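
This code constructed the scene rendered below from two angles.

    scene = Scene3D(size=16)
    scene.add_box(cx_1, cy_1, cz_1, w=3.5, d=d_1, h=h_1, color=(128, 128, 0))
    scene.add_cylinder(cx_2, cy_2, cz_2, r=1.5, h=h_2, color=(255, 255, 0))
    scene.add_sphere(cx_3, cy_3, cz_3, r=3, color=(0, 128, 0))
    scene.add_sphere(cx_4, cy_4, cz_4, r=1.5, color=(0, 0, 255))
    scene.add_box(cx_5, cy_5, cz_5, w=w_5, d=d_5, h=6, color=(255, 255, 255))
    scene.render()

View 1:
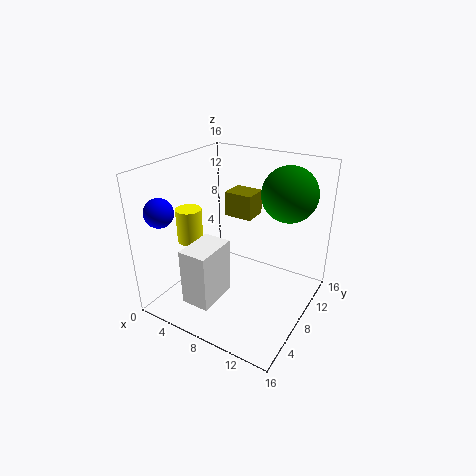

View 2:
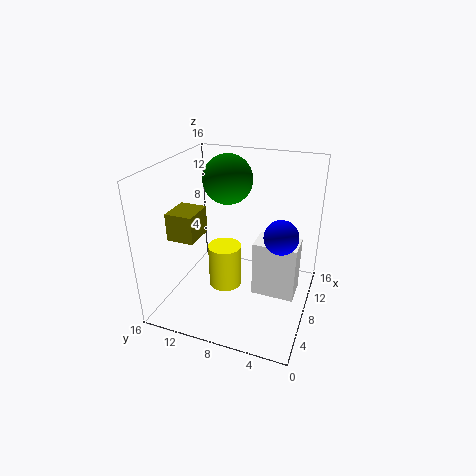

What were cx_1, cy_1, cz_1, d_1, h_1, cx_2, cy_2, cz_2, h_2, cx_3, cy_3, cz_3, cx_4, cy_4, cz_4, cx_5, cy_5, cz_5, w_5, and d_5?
cx_1 = 4; cy_1 = 11.5; cz_1 = 8.5; d_1 = 3; h_1 = 3; cx_2 = 2; cy_2 = 7; cz_2 = 6.5; h_2 = 4; cx_3 = 12.5; cy_3 = 11; cz_3 = 13; cx_4 = 2.5; cy_4 = 2; cz_4 = 12; cx_5 = 5.5; cy_5 = 1; cz_5 = 3; w_5 = 3; d_5 = 4.5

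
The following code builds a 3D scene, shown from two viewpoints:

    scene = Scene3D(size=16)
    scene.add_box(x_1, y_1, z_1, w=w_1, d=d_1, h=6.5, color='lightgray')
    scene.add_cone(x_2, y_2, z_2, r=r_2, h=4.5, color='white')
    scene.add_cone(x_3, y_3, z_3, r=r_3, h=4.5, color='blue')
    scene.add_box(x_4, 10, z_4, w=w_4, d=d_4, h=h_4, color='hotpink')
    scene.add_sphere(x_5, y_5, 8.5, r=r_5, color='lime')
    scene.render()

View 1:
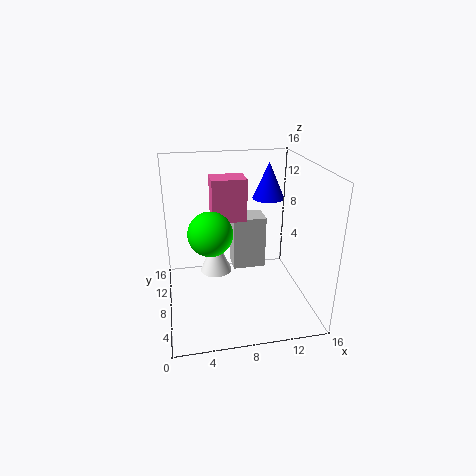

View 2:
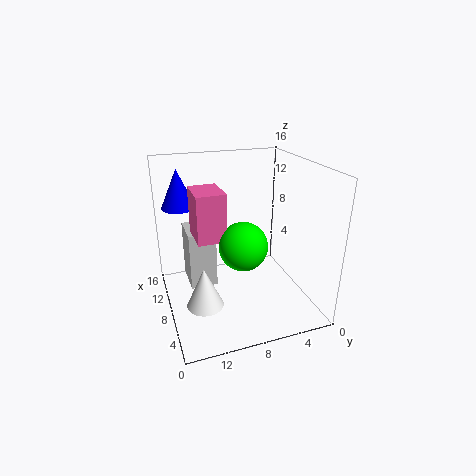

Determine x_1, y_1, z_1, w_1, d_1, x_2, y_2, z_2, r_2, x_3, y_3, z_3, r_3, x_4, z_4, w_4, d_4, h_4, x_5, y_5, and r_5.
x_1 = 8
y_1 = 10.5
z_1 = 2.5
w_1 = 4
d_1 = 3
x_2 = 6
y_2 = 12.5
z_2 = 1.5
r_2 = 2
x_3 = 13
y_3 = 13.5
z_3 = 10.5
r_3 = 2
x_4 = 5.5
z_4 = 9
w_4 = 4
d_4 = 3
h_4 = 5
x_5 = 5
y_5 = 8.5
r_5 = 2.5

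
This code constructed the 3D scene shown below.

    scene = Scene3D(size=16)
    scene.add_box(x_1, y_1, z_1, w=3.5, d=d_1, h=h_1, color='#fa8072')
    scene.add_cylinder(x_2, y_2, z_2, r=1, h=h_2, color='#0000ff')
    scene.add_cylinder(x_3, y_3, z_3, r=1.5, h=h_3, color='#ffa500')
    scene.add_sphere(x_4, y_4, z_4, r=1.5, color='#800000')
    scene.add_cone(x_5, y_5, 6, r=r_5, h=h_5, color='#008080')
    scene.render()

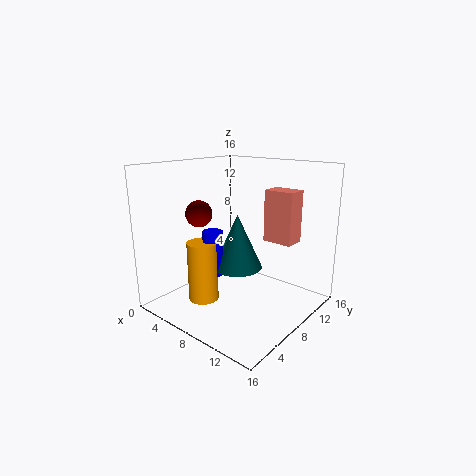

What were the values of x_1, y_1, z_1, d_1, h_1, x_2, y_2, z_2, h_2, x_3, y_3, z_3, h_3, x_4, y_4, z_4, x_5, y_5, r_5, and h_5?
x_1 = 9
y_1 = 11.5
z_1 = 7
d_1 = 2.5
h_1 = 6
x_2 = 8.5
y_2 = 3.5
z_2 = 5.5
h_2 = 4.5
x_3 = 8
y_3 = 2.5
z_3 = 3
h_3 = 6
x_4 = 4
y_4 = 6
z_4 = 10.5
x_5 = 10
y_5 = 5.5
r_5 = 2.5
h_5 = 5.5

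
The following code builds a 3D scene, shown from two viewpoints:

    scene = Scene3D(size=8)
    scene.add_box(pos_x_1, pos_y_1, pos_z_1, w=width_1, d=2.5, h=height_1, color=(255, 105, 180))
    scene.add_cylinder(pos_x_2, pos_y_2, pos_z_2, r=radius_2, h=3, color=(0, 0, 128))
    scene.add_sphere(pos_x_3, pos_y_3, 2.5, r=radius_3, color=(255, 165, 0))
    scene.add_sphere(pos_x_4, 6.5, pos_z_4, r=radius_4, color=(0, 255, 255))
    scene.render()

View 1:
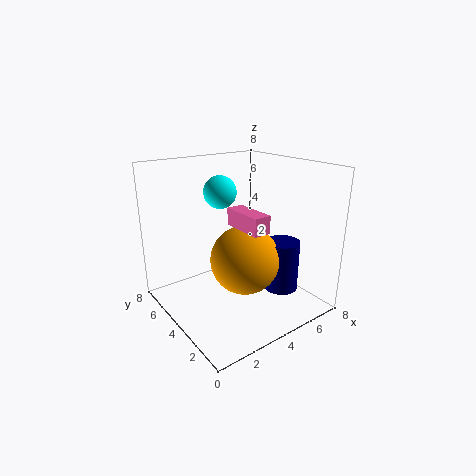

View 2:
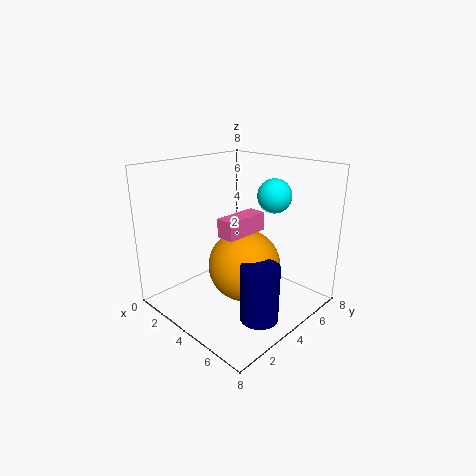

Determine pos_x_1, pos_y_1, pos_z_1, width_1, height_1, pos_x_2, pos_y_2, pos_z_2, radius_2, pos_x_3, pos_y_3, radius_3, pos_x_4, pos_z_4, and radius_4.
pos_x_1 = 4, pos_y_1 = 2.5, pos_z_1 = 4.5, width_1 = 1, height_1 = 1, pos_x_2 = 6.5, pos_y_2 = 3, pos_z_2 = 0.5, radius_2 = 1, pos_x_3 = 4.5, pos_y_3 = 4, radius_3 = 2, pos_x_4 = 4.5, pos_z_4 = 6, radius_4 = 1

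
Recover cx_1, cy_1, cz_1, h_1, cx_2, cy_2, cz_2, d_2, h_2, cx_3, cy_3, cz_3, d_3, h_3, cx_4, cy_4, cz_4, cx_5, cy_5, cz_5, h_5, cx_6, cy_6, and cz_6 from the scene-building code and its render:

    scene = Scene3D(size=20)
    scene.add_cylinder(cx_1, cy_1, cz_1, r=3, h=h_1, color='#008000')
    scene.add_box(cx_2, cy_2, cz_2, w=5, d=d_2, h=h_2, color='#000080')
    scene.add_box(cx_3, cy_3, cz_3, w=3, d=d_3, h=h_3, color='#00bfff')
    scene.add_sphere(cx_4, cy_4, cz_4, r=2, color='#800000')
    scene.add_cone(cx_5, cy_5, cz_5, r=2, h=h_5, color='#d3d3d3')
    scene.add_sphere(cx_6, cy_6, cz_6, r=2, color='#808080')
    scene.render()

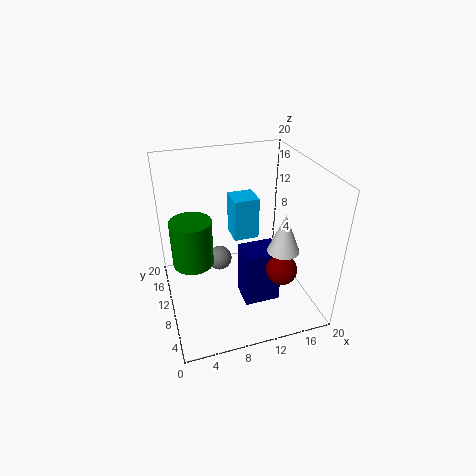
cx_1 = 4; cy_1 = 13; cz_1 = 5; h_1 = 7; cx_2 = 10; cy_2 = 6; cz_2 = 1; d_2 = 4; h_2 = 8; cx_3 = 8; cy_3 = 5; cz_3 = 13; d_3 = 3; h_3 = 5; cx_4 = 14; cy_4 = 4; cz_4 = 8; cx_5 = 14; cy_5 = 4; cz_5 = 11; h_5 = 5; cx_6 = 9; cy_6 = 17; cz_6 = 2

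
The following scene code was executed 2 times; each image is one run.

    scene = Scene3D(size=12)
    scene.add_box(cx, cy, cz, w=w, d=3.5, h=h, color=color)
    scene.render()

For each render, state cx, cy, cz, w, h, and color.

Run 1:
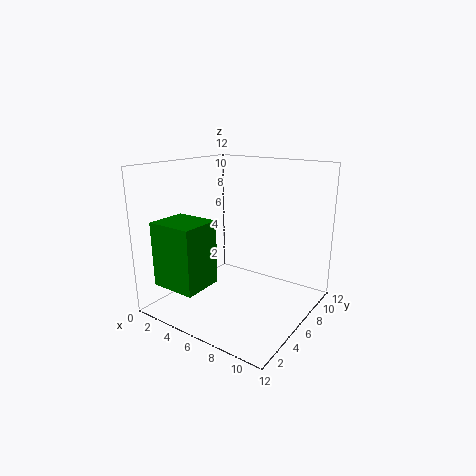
cx = 0.5, cy = 1.5, cz = 2, w = 4, h = 5.5, color = 'green'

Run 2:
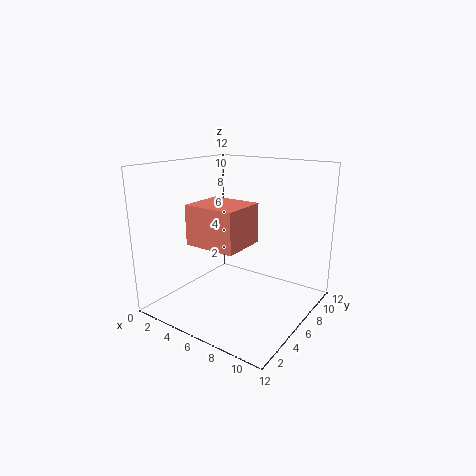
cx = 4.5, cy = 1.5, cz = 6.5, w = 4, h = 3, color = 'salmon'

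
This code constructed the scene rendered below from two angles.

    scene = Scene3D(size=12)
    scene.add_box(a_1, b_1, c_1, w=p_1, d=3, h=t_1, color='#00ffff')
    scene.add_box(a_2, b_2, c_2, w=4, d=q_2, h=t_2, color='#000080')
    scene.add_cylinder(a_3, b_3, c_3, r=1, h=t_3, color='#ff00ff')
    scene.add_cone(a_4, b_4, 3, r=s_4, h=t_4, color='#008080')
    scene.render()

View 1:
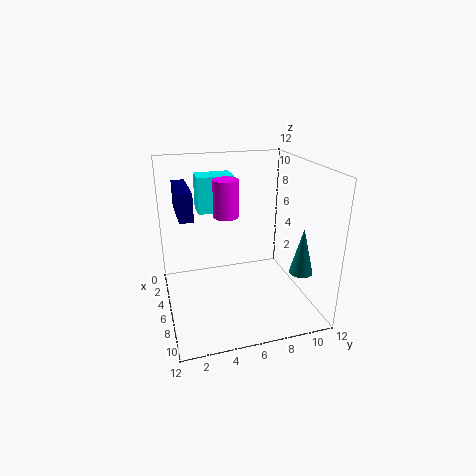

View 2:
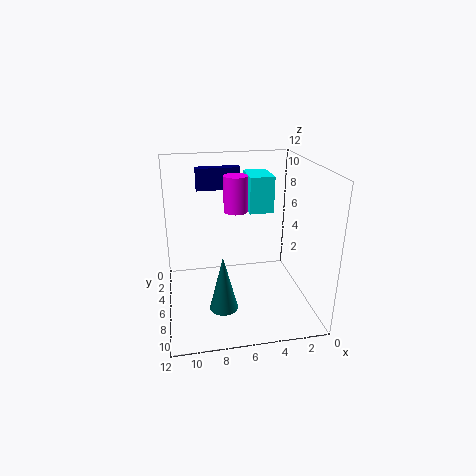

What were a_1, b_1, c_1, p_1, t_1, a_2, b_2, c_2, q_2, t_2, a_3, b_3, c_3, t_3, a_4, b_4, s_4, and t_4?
a_1 = 3
b_1 = 3
c_1 = 8
p_1 = 2
t_1 = 3
a_2 = 5
b_2 = 1
c_2 = 9
q_2 = 1
t_2 = 2
a_3 = 6
b_3 = 5
c_3 = 8
t_3 = 3
a_4 = 8
b_4 = 11
s_4 = 1
t_4 = 4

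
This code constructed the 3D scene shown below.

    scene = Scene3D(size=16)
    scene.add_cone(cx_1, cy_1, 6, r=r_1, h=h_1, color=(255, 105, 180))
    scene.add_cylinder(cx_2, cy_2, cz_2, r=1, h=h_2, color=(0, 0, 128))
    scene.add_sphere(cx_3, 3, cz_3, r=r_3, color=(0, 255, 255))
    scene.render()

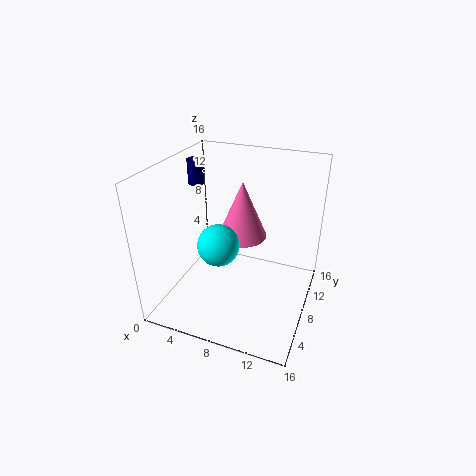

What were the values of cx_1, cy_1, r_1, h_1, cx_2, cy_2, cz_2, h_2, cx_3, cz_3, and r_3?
cx_1 = 7; cy_1 = 12; r_1 = 3; h_1 = 7; cx_2 = 1; cy_2 = 12; cz_2 = 12; h_2 = 3; cx_3 = 8; cz_3 = 10; r_3 = 2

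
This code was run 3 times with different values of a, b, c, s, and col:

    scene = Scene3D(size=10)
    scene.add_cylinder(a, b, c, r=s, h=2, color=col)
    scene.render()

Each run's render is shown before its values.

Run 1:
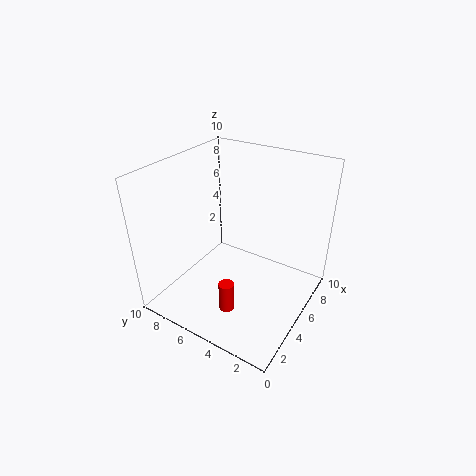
a = 2
b = 4
c = 1.5
s = 0.5
col = 'red'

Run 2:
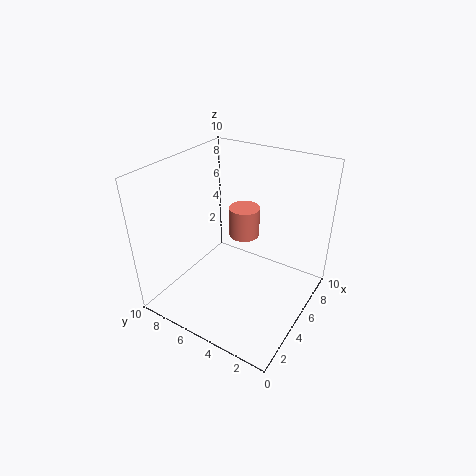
a = 5
b = 4.5
c = 5.5
s = 1
col = 'salmon'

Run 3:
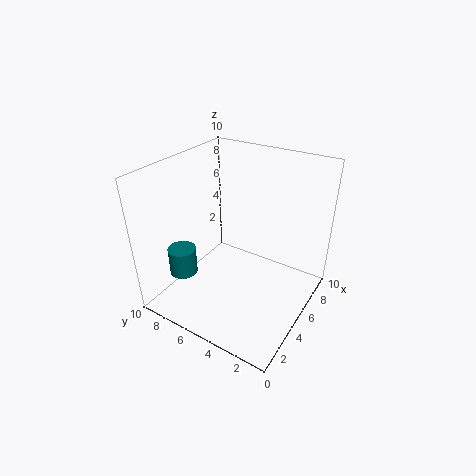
a = 3
b = 8.5
c = 2
s = 1
col = 'teal'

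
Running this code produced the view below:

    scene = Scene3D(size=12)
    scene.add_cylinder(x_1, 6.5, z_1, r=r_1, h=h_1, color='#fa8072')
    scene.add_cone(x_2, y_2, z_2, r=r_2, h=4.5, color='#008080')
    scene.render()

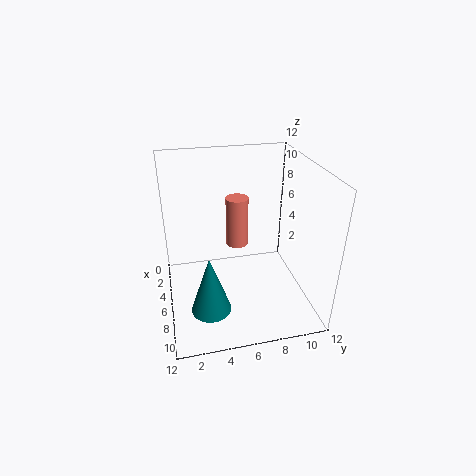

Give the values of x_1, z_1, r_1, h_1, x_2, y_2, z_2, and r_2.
x_1 = 3.5; z_1 = 4; r_1 = 1; h_1 = 4.5; x_2 = 10; y_2 = 3; z_2 = 2.5; r_2 = 1.5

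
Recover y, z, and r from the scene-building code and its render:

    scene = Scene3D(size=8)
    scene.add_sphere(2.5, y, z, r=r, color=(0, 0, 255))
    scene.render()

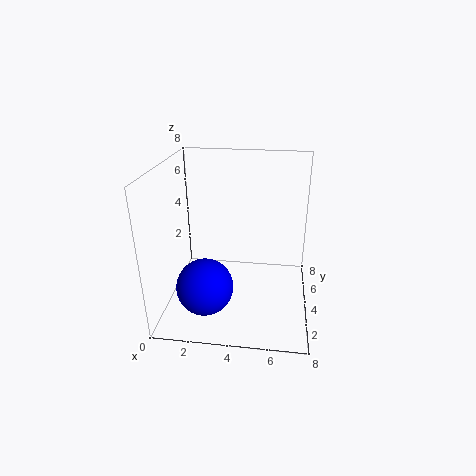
y = 2, z = 2, r = 1.5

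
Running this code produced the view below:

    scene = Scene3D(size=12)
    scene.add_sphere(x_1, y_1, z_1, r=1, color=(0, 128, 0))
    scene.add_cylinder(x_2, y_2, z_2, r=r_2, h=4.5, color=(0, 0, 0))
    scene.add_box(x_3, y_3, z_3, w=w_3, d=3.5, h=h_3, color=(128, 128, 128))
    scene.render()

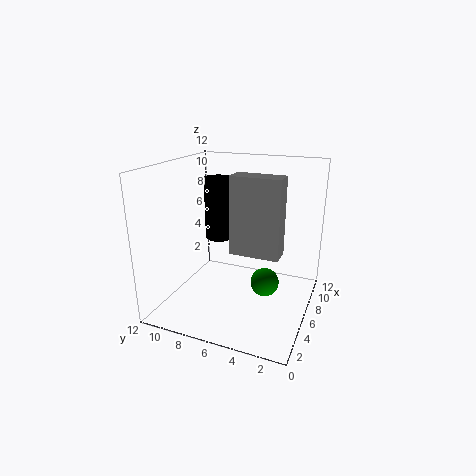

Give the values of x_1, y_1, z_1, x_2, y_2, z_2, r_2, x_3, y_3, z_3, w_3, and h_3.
x_1 = 2.5; y_1 = 2.5; z_1 = 4.5; x_2 = 3.5; y_2 = 6.5; z_2 = 7; r_2 = 1; x_3 = 2; y_3 = 1.5; z_3 = 6.5; w_3 = 1.5; h_3 = 5.5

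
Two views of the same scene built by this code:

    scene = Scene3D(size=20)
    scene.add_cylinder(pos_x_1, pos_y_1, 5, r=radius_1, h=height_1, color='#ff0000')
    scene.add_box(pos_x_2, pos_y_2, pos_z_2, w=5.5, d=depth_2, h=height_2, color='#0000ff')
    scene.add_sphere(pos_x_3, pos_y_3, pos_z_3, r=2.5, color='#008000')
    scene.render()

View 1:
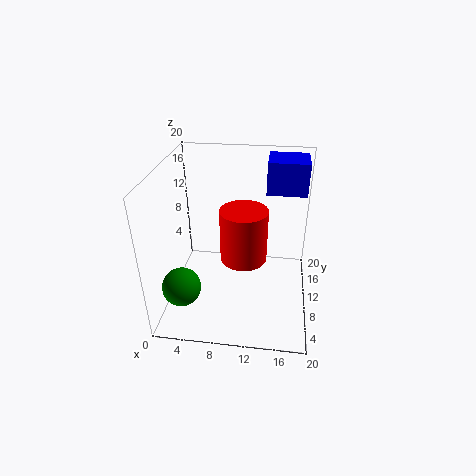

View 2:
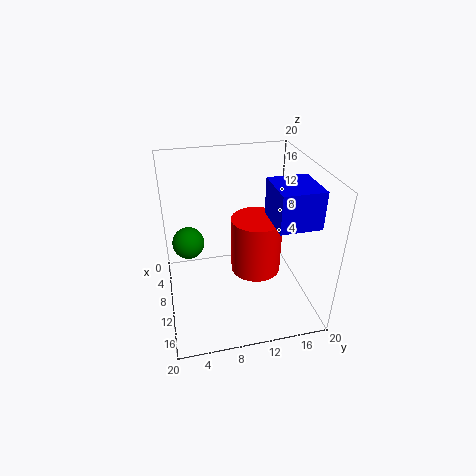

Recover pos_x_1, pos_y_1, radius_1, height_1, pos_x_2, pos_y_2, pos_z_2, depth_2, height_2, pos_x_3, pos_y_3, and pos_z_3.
pos_x_1 = 10.5, pos_y_1 = 12.5, radius_1 = 3.5, height_1 = 8, pos_x_2 = 13.5, pos_y_2 = 12.5, pos_z_2 = 15.5, depth_2 = 5, height_2 = 4.5, pos_x_3 = 3.5, pos_y_3 = 3.5, pos_z_3 = 6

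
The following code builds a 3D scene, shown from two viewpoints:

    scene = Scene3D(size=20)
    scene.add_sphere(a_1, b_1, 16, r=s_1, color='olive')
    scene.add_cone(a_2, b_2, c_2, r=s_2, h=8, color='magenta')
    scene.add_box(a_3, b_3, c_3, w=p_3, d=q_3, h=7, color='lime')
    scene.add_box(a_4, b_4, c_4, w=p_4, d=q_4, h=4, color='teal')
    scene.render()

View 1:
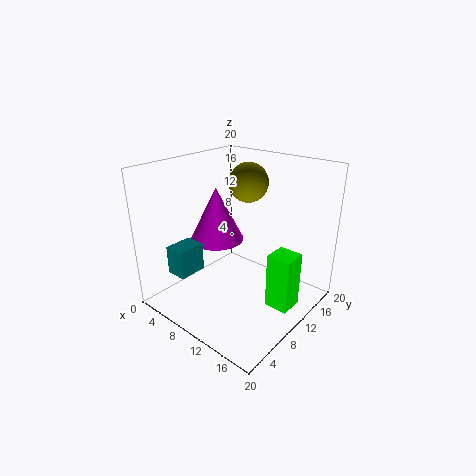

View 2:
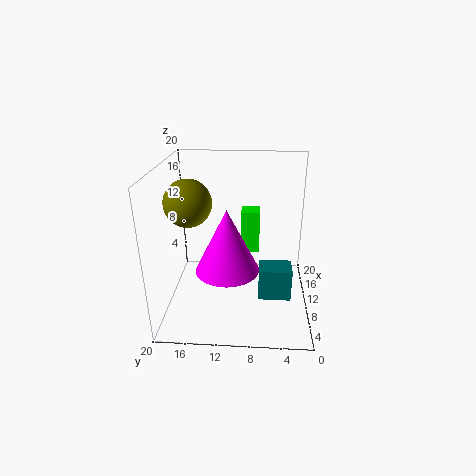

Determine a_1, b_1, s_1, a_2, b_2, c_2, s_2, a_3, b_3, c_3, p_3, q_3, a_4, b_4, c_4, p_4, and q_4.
a_1 = 7, b_1 = 16, s_1 = 3, a_2 = 5, b_2 = 11, c_2 = 8, s_2 = 4, a_3 = 17, b_3 = 7, c_3 = 4, p_3 = 3, q_3 = 3, a_4 = 3, b_4 = 3, c_4 = 5, p_4 = 3, q_4 = 4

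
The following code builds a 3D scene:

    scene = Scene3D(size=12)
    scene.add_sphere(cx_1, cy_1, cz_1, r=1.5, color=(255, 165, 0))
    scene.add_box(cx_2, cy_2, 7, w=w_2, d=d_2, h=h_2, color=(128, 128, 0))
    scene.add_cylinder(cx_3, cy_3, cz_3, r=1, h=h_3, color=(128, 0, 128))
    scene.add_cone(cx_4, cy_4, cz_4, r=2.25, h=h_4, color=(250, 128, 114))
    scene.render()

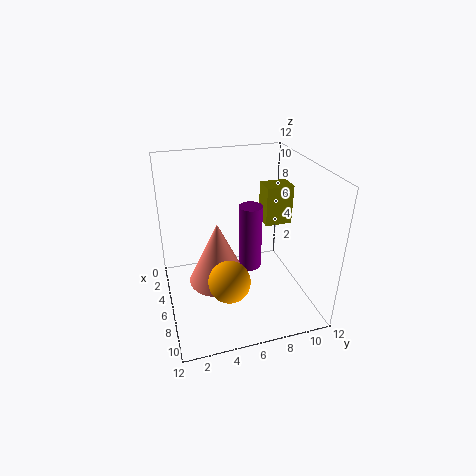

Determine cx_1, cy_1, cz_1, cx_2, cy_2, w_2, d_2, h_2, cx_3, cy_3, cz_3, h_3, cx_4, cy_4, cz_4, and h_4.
cx_1 = 10.5, cy_1 = 4, cz_1 = 5.25, cx_2 = 4.75, cy_2 = 8.25, w_2 = 1.75, d_2 = 2.25, h_2 = 3.25, cx_3 = 5.5, cy_3 = 7.25, cz_3 = 2.75, h_3 = 5.75, cx_4 = 8.25, cy_4 = 3.75, cz_4 = 4, h_4 = 4.75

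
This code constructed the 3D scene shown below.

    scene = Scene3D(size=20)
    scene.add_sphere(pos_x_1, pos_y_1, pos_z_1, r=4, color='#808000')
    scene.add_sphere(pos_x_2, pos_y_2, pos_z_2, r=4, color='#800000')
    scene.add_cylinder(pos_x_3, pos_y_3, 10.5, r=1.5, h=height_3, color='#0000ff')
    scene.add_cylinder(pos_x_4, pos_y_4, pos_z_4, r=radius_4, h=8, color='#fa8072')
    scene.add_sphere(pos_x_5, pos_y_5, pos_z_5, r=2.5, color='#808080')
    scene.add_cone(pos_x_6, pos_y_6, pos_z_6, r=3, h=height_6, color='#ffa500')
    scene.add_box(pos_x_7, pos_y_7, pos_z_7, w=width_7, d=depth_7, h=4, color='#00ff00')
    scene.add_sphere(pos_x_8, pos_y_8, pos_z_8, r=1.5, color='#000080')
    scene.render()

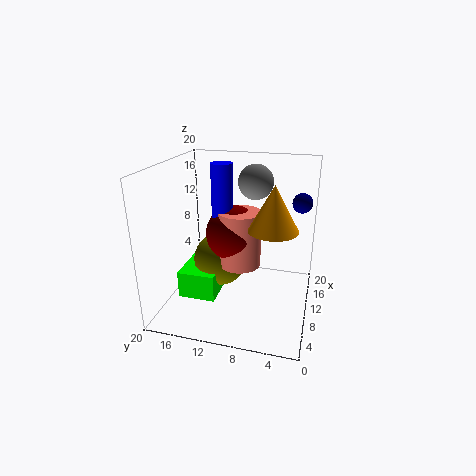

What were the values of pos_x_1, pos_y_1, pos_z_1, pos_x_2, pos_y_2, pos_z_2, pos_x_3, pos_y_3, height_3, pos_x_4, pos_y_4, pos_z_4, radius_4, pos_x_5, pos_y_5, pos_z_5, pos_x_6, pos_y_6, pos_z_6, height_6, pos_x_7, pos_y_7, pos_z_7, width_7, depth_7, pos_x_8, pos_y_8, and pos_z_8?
pos_x_1 = 12.5
pos_y_1 = 13.5
pos_z_1 = 5
pos_x_2 = 11.5
pos_y_2 = 11
pos_z_2 = 10
pos_x_3 = 11
pos_y_3 = 12.5
height_3 = 9.5
pos_x_4 = 11
pos_y_4 = 10
pos_z_4 = 5.5
radius_4 = 3
pos_x_5 = 14
pos_y_5 = 8.5
pos_z_5 = 17
pos_x_6 = 5.5
pos_y_6 = 4.5
pos_z_6 = 13.5
height_6 = 5.5
pos_x_7 = 7.5
pos_y_7 = 13
pos_z_7 = 0.5
width_7 = 6.5
depth_7 = 5.5
pos_x_8 = 17
pos_y_8 = 2
pos_z_8 = 13.5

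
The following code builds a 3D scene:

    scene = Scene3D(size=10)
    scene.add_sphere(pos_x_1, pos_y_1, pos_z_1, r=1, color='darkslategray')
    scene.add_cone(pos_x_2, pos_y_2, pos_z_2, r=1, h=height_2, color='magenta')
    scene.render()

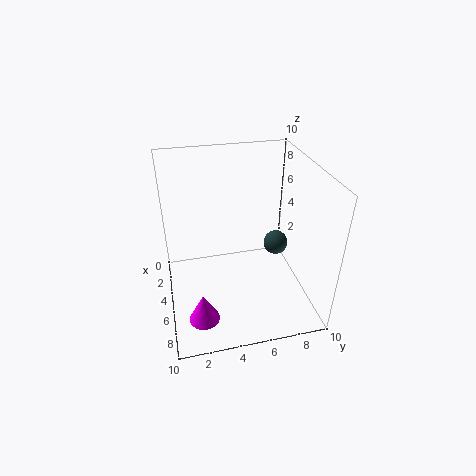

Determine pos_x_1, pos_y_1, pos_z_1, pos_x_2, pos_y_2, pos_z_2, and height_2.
pos_x_1 = 2
pos_y_1 = 9
pos_z_1 = 2
pos_x_2 = 8
pos_y_2 = 2
pos_z_2 = 1
height_2 = 2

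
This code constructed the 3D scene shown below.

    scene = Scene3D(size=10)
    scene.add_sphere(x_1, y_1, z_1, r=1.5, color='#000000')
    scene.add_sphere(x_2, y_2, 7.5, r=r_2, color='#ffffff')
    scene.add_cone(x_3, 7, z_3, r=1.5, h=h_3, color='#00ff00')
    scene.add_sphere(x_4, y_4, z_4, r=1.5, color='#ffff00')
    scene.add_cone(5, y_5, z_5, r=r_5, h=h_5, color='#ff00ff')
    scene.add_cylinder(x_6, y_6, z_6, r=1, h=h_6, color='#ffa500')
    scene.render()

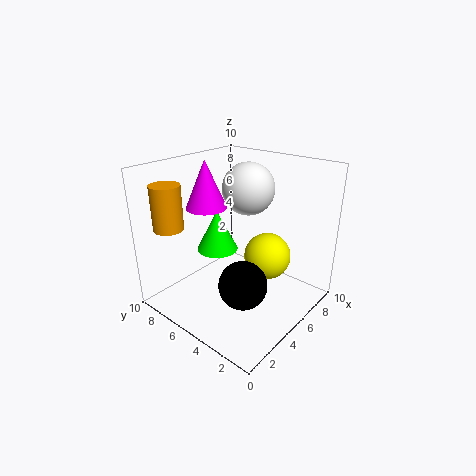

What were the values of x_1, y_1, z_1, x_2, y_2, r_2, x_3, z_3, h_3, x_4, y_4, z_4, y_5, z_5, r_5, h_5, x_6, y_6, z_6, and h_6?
x_1 = 2.5, y_1 = 2.5, z_1 = 3.5, x_2 = 8, y_2 = 6.5, r_2 = 2, x_3 = 5, z_3 = 3.5, h_3 = 3, x_4 = 5, y_4 = 2.5, z_4 = 4.5, y_5 = 8, z_5 = 6.5, r_5 = 1.5, h_5 = 3.5, x_6 = 1.5, y_6 = 8, z_6 = 6, h_6 = 3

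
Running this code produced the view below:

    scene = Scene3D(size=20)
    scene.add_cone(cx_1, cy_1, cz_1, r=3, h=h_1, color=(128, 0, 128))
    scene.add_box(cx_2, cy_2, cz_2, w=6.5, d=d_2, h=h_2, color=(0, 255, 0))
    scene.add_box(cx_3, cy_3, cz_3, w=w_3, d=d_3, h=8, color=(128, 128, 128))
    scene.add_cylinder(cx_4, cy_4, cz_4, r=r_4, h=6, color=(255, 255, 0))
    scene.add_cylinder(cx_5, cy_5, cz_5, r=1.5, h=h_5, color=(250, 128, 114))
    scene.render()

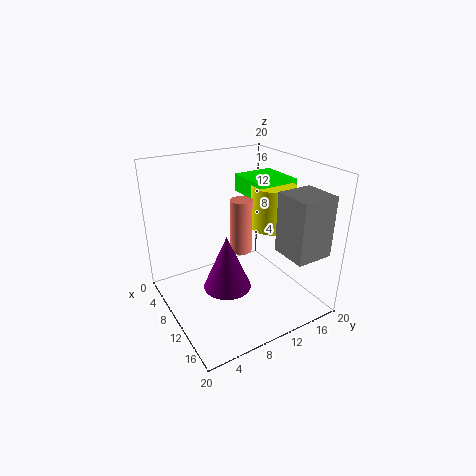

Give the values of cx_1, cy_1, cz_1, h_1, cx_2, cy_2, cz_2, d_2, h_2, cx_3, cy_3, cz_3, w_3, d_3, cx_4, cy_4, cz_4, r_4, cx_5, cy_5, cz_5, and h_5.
cx_1 = 14
cy_1 = 6
cz_1 = 6
h_1 = 7
cx_2 = 5
cy_2 = 12.5
cz_2 = 15
d_2 = 6
h_2 = 2.5
cx_3 = 14.5
cy_3 = 13
cz_3 = 9.5
w_3 = 5
d_3 = 5
cx_4 = 11
cy_4 = 15
cz_4 = 11
r_4 = 3
cx_5 = 10
cy_5 = 10.5
cz_5 = 8
h_5 = 7.5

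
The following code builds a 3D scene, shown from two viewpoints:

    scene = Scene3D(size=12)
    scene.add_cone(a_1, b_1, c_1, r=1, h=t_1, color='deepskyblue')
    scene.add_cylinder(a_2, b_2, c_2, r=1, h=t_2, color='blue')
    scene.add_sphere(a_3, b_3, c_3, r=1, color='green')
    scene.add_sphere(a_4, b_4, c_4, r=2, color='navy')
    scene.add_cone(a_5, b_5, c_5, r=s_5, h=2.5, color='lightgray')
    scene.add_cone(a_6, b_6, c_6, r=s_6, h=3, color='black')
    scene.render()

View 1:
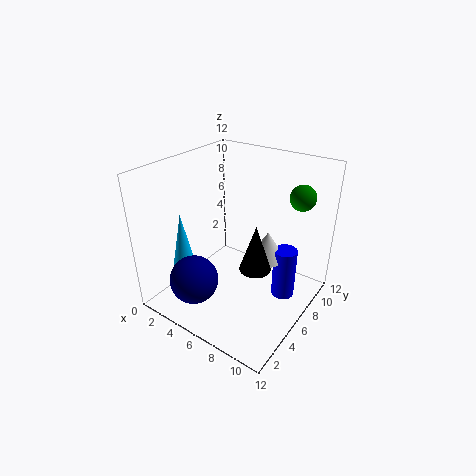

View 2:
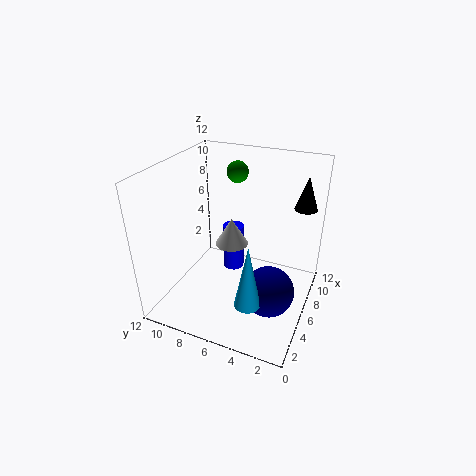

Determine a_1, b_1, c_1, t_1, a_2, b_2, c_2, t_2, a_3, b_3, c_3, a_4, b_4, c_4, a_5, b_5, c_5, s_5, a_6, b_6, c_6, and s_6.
a_1 = 2, b_1 = 3.5, c_1 = 3, t_1 = 5, a_2 = 9.5, b_2 = 8, c_2 = 0.5, t_2 = 4.5, a_3 = 10.5, b_3 = 8, c_3 = 10, a_4 = 4, b_4 = 2.5, c_4 = 3, a_5 = 8, b_5 = 7.5, c_5 = 4, s_5 = 1.5, a_6 = 10.5, b_6 = 1.5, c_6 = 7.5, s_6 = 1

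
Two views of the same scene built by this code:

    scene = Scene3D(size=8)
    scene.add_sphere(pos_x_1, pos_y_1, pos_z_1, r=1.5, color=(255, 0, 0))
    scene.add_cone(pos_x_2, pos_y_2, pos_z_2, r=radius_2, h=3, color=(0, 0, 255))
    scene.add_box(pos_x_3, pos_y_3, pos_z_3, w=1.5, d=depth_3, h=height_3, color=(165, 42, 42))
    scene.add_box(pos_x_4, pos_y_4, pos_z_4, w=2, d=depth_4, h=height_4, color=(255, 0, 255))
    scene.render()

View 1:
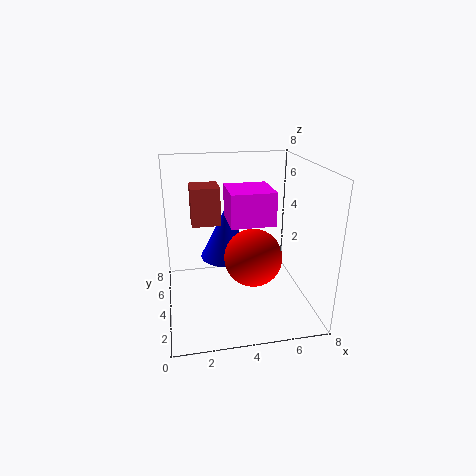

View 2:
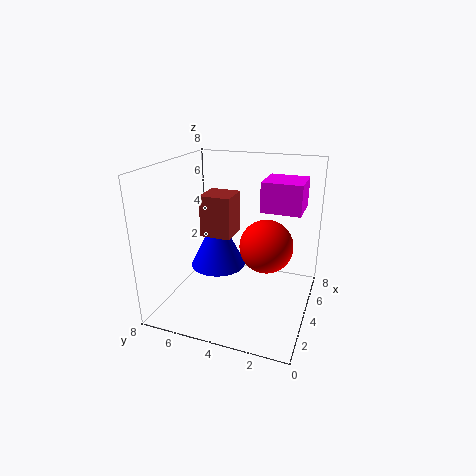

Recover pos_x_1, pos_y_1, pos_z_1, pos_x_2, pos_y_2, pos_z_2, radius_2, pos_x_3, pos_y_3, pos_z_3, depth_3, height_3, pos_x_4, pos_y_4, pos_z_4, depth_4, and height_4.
pos_x_1 = 4.5; pos_y_1 = 2.5; pos_z_1 = 3.5; pos_x_2 = 3.5; pos_y_2 = 5; pos_z_2 = 2.5; radius_2 = 1.5; pos_x_3 = 1.5; pos_y_3 = 3.5; pos_z_3 = 5; depth_3 = 1.5; height_3 = 2; pos_x_4 = 3; pos_y_4 = 0.5; pos_z_4 = 6; depth_4 = 2; height_4 = 1.5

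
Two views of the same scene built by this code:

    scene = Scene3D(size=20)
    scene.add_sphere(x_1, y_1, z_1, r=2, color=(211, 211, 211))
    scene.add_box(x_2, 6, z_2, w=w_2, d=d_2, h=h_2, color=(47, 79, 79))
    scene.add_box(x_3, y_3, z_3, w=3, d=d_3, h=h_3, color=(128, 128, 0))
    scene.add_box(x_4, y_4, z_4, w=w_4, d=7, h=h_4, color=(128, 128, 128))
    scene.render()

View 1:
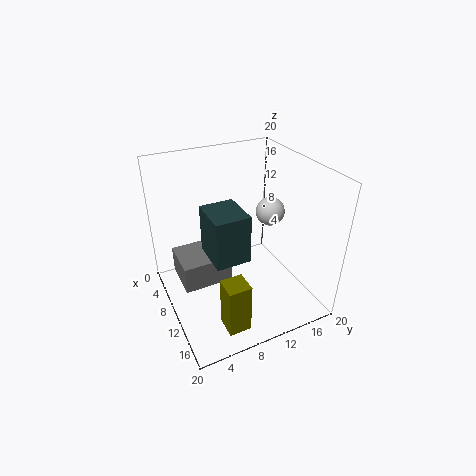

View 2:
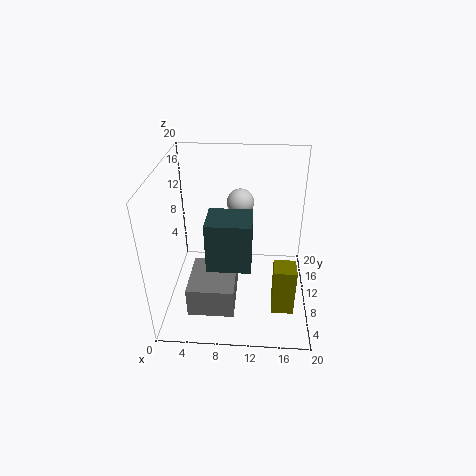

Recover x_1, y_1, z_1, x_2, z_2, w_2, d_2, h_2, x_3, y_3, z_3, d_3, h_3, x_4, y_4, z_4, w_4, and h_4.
x_1 = 10; y_1 = 15; z_1 = 13; x_2 = 6; z_2 = 7; w_2 = 6; d_2 = 5; h_2 = 7; x_3 = 15; y_3 = 5; z_3 = 1; d_3 = 3; h_3 = 7; x_4 = 4; y_4 = 2; z_4 = 3; w_4 = 6; h_4 = 4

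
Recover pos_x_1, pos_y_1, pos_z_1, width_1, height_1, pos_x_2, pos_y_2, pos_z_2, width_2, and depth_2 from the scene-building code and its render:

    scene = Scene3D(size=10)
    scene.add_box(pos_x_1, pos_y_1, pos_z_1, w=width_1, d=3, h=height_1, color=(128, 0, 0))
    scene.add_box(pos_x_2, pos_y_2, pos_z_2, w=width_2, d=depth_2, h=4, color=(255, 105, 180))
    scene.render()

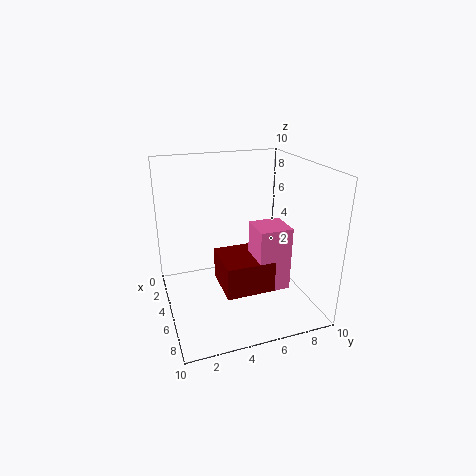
pos_x_1 = 6
pos_y_1 = 3
pos_z_1 = 3
width_1 = 3
height_1 = 2
pos_x_2 = 7
pos_y_2 = 5
pos_z_2 = 3
width_2 = 2
depth_2 = 2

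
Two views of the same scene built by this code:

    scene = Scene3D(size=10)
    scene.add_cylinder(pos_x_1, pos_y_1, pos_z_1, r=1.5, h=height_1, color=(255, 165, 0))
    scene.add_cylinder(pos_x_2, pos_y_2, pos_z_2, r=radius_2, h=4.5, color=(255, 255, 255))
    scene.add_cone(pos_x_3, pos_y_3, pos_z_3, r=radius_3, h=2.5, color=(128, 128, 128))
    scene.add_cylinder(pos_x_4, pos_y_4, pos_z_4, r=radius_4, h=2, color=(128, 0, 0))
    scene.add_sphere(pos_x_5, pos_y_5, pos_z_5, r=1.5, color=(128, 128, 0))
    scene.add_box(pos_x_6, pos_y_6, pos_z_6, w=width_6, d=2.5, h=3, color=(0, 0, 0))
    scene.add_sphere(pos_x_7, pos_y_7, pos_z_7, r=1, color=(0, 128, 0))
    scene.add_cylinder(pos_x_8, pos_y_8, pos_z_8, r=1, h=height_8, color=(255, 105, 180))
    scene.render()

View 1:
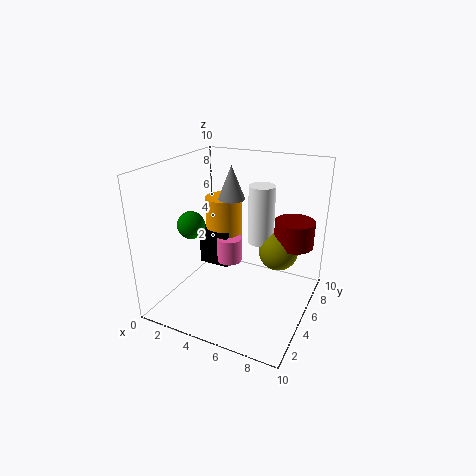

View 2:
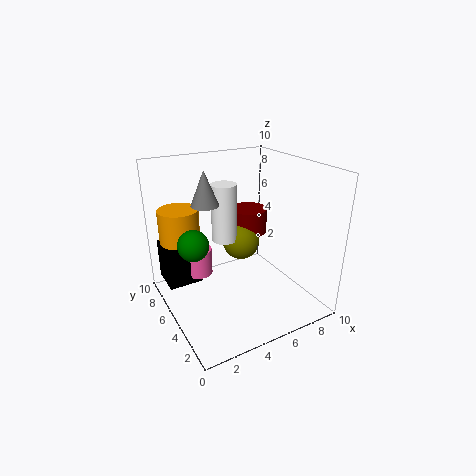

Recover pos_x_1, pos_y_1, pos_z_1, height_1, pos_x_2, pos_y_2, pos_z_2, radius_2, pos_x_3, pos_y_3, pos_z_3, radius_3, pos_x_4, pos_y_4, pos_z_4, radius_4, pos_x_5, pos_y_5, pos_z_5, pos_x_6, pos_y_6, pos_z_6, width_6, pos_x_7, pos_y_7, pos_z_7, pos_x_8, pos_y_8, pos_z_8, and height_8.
pos_x_1 = 2, pos_y_1 = 8.5, pos_z_1 = 2, height_1 = 4.5, pos_x_2 = 5.5, pos_y_2 = 8, pos_z_2 = 3.5, radius_2 = 1, pos_x_3 = 3.5, pos_y_3 = 7, pos_z_3 = 7, radius_3 = 1, pos_x_4 = 8, pos_y_4 = 8.5, pos_z_4 = 3.5, radius_4 = 1.5, pos_x_5 = 7, pos_y_5 = 8, pos_z_5 = 3, pos_x_6 = 0.5, pos_y_6 = 7, pos_z_6 = 1, width_6 = 2.5, pos_x_7 = 1.5, pos_y_7 = 4.5, pos_z_7 = 5.5, pos_x_8 = 3, pos_y_8 = 7.5, pos_z_8 = 1.5, height_8 = 2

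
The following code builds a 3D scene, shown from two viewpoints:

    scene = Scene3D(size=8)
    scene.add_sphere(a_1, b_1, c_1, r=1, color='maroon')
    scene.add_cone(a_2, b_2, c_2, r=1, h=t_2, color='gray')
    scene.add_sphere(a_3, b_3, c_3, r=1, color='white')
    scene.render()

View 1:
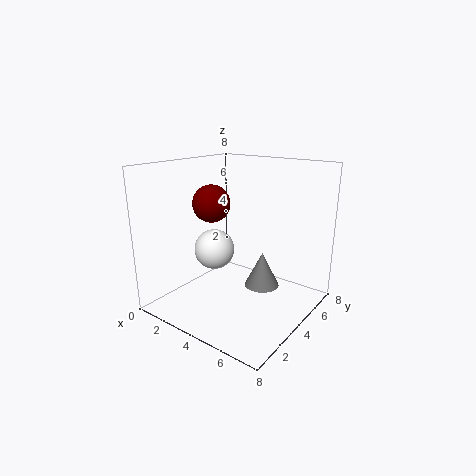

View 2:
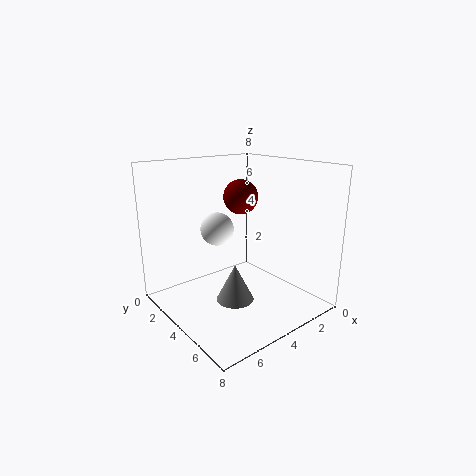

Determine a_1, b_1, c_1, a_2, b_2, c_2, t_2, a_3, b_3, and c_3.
a_1 = 3; b_1 = 3; c_1 = 6; a_2 = 5; b_2 = 5; c_2 = 1; t_2 = 2; a_3 = 4; b_3 = 2; c_3 = 4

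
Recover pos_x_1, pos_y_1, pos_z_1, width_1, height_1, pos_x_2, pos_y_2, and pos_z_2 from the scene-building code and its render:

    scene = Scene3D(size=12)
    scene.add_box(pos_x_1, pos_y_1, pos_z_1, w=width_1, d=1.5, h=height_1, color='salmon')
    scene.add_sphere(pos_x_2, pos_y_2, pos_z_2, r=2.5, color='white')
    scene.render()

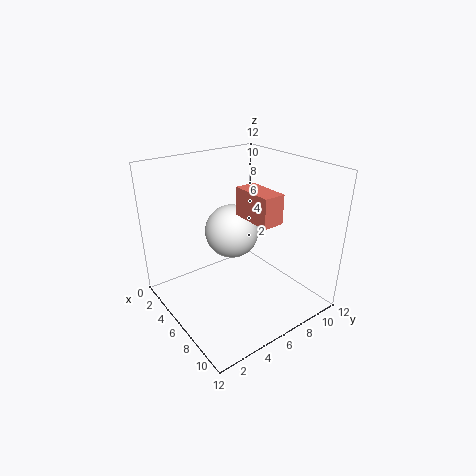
pos_x_1 = 8.5, pos_y_1 = 4, pos_z_1 = 9.5, width_1 = 3, height_1 = 2, pos_x_2 = 3, pos_y_2 = 7.5, pos_z_2 = 5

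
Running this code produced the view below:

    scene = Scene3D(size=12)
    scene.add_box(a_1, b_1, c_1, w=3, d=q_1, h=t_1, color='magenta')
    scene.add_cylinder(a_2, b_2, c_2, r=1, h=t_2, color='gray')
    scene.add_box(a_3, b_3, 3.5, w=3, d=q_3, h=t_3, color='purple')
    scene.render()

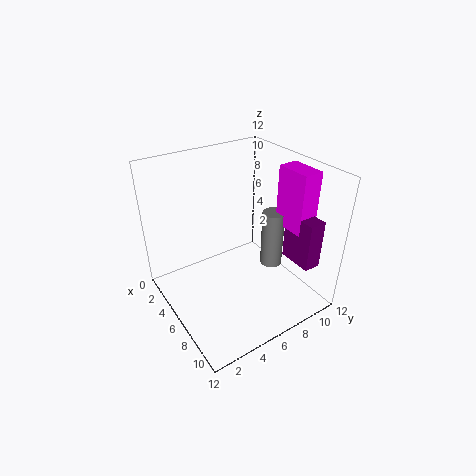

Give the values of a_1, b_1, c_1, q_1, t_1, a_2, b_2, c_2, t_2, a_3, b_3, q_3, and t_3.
a_1 = 6, b_1 = 10, c_1 = 6.25, q_1 = 1.75, t_1 = 5.25, a_2 = 6, b_2 = 9.75, c_2 = 2, t_2 = 5.25, a_3 = 7.25, b_3 = 10, q_3 = 1.5, t_3 = 4.25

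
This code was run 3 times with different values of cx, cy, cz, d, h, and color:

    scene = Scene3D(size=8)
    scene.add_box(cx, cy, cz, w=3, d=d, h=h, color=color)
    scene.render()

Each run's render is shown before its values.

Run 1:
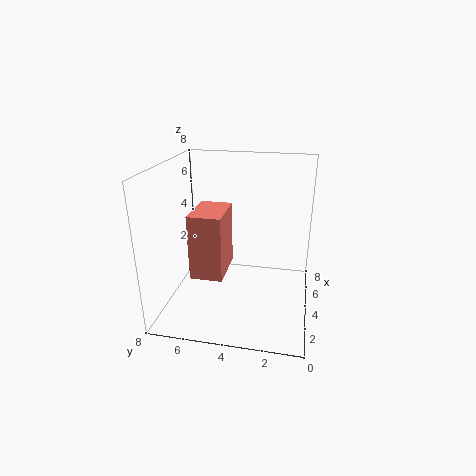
cx = 4
cy = 5
cz = 1
d = 2
h = 4
color = 'salmon'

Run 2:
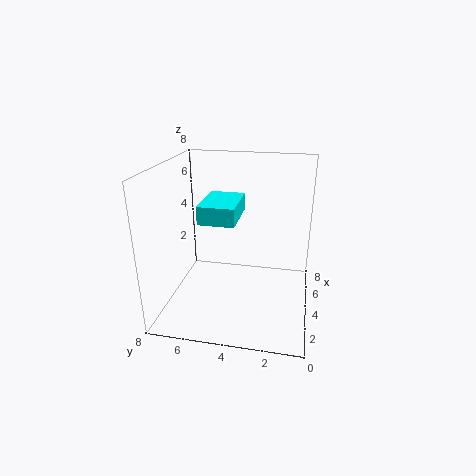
cx = 3
cy = 4
cz = 5
d = 2
h = 1
color = 'cyan'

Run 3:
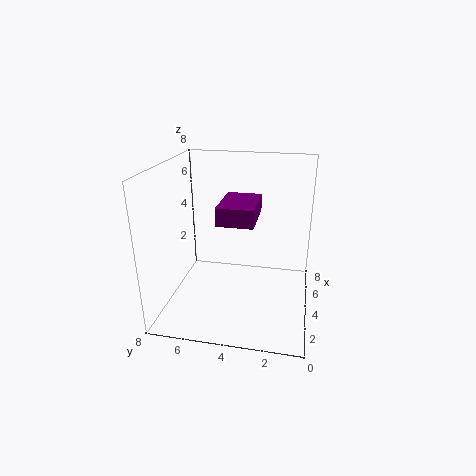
cx = 3
cy = 3
cz = 5
d = 2
h = 1
color = 'purple'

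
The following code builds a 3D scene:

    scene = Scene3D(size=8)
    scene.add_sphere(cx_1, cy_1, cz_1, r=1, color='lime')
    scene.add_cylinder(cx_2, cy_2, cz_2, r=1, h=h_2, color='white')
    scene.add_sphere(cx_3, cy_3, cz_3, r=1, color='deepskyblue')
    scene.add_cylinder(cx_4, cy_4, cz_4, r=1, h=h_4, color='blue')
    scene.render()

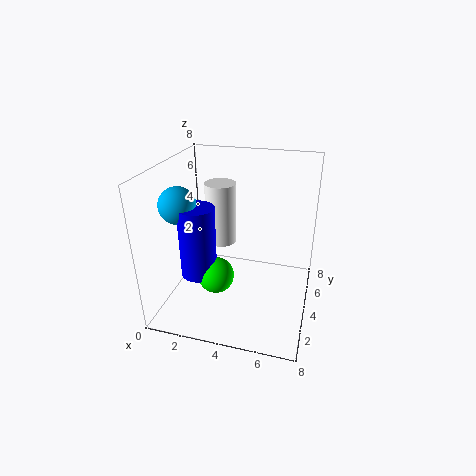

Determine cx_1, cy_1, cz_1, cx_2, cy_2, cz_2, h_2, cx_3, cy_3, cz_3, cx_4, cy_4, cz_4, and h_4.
cx_1 = 3; cy_1 = 3; cz_1 = 2; cx_2 = 2; cy_2 = 7; cz_2 = 2; h_2 = 4; cx_3 = 1; cy_3 = 3; cz_3 = 6; cx_4 = 2; cy_4 = 3; cz_4 = 2; h_4 = 4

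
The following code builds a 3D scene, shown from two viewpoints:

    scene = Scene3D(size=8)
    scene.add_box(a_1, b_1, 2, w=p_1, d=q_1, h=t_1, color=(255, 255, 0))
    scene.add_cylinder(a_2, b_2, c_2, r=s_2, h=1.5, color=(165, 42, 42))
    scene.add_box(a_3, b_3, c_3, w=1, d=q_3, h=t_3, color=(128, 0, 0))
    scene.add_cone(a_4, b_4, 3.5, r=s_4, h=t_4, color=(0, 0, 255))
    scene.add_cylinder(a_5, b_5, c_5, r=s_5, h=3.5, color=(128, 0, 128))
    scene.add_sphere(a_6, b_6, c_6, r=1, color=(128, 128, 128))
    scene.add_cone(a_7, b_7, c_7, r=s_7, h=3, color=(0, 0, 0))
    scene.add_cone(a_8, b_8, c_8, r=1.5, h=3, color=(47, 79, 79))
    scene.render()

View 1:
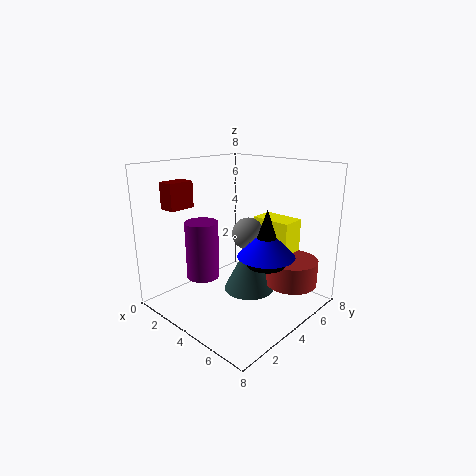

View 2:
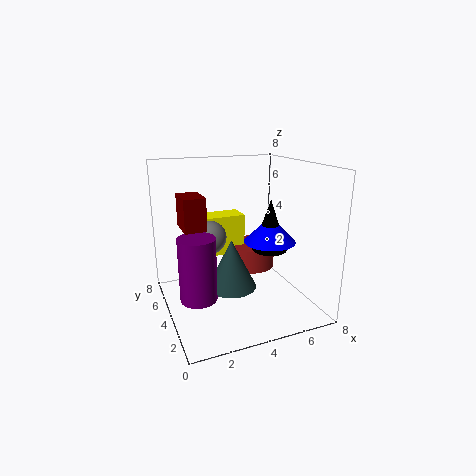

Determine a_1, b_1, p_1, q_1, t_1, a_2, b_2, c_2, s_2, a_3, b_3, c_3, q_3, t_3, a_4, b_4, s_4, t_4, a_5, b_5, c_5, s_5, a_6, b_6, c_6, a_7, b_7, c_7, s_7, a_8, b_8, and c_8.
a_1 = 3
b_1 = 6.5
p_1 = 2.5
q_1 = 1.5
t_1 = 2.5
a_2 = 6
b_2 = 6.5
c_2 = 1
s_2 = 1.5
a_3 = 0.5
b_3 = 1.5
c_3 = 5.5
q_3 = 1.5
t_3 = 1.5
a_4 = 6
b_4 = 4
s_4 = 1.5
t_4 = 1.5
a_5 = 1.5
b_5 = 3.5
c_5 = 1
s_5 = 1
a_6 = 3
b_6 = 6
c_6 = 3.5
a_7 = 6
b_7 = 4
c_7 = 3
s_7 = 1
a_8 = 4
b_8 = 5
c_8 = 0.5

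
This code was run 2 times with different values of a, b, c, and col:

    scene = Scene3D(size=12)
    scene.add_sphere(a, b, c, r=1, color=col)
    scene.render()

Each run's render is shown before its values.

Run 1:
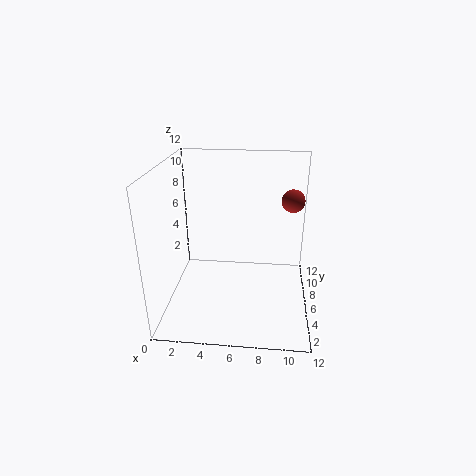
a = 10.5, b = 8.5, c = 8.5, col = 'brown'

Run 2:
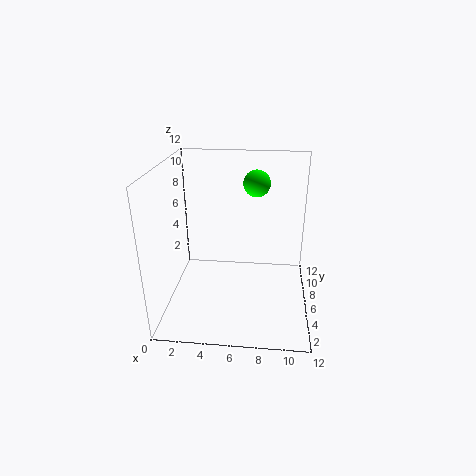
a = 7.5, b = 5, c = 11, col = 'lime'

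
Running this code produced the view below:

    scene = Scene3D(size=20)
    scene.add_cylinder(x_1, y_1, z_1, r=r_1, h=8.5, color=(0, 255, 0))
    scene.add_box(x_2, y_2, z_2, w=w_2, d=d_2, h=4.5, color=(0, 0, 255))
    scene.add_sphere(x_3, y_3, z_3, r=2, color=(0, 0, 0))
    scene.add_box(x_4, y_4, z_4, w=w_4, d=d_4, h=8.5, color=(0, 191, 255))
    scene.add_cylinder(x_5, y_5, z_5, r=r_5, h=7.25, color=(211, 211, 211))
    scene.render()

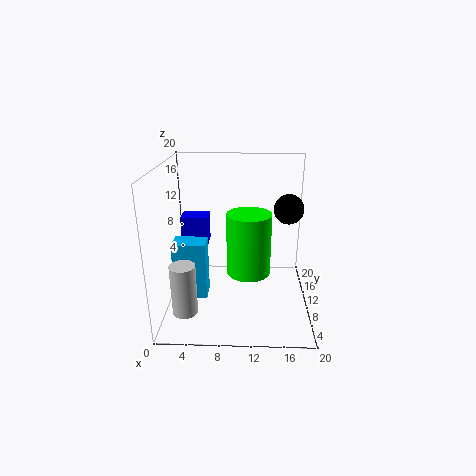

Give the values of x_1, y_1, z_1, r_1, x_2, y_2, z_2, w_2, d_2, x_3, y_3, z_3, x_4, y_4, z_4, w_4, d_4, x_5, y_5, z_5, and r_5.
x_1 = 11.5, y_1 = 8.75, z_1 = 5.5, r_1 = 3, x_2 = 0.75, y_2 = 15.75, z_2 = 6.25, w_2 = 4.25, d_2 = 3.25, x_3 = 16.75, y_3 = 10, z_3 = 14.25, x_4 = 0.75, y_4 = 8.75, z_4 = 0.75, w_4 = 4.75, d_4 = 3.25, x_5 = 2.75, y_5 = 6.25, z_5 = 0.25, r_5 = 1.75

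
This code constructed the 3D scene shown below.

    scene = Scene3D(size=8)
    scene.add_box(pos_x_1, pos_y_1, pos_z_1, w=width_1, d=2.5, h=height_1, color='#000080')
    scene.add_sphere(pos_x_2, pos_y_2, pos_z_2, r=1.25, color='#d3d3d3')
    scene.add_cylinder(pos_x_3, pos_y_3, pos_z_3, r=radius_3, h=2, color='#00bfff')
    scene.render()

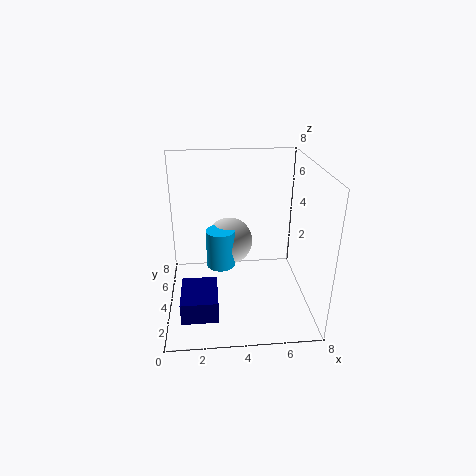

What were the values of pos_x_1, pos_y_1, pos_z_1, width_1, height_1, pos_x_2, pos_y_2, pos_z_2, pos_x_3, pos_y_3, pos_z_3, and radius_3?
pos_x_1 = 0.75, pos_y_1 = 1.5, pos_z_1 = 0.25, width_1 = 2, height_1 = 1.25, pos_x_2 = 3.5, pos_y_2 = 3.75, pos_z_2 = 4, pos_x_3 = 3, pos_y_3 = 3, pos_z_3 = 3, radius_3 = 0.75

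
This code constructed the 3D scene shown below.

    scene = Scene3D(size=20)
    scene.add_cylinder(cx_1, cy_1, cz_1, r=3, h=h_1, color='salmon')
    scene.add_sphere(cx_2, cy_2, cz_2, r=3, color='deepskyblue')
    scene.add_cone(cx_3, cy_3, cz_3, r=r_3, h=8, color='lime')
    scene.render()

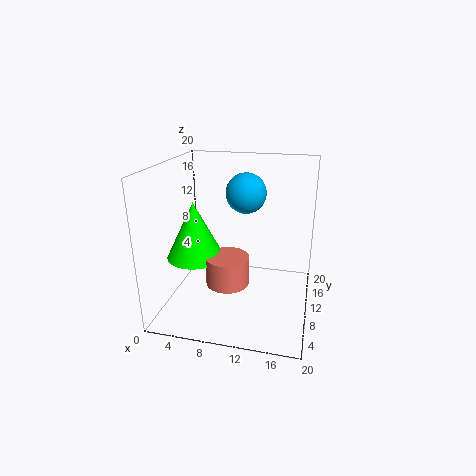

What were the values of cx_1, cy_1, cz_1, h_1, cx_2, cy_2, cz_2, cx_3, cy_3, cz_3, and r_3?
cx_1 = 9, cy_1 = 8, cz_1 = 4, h_1 = 4, cx_2 = 10, cy_2 = 15, cz_2 = 15, cx_3 = 4, cy_3 = 9, cz_3 = 7, r_3 = 4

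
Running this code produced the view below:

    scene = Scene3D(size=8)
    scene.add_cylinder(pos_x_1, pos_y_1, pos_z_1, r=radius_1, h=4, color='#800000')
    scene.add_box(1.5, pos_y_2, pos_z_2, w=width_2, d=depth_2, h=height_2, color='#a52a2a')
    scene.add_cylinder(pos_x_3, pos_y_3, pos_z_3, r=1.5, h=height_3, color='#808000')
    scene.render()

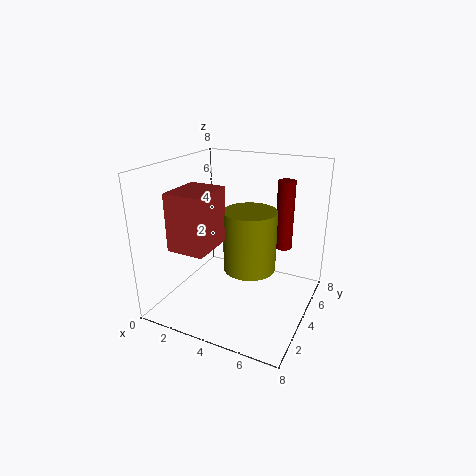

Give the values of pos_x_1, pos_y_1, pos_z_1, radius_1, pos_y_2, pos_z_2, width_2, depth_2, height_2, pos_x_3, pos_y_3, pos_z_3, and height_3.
pos_x_1 = 6; pos_y_1 = 6; pos_z_1 = 3; radius_1 = 0.5; pos_y_2 = 1; pos_z_2 = 4; width_2 = 2; depth_2 = 2.5; height_2 = 3; pos_x_3 = 4.5; pos_y_3 = 4.5; pos_z_3 = 2; height_3 = 3.5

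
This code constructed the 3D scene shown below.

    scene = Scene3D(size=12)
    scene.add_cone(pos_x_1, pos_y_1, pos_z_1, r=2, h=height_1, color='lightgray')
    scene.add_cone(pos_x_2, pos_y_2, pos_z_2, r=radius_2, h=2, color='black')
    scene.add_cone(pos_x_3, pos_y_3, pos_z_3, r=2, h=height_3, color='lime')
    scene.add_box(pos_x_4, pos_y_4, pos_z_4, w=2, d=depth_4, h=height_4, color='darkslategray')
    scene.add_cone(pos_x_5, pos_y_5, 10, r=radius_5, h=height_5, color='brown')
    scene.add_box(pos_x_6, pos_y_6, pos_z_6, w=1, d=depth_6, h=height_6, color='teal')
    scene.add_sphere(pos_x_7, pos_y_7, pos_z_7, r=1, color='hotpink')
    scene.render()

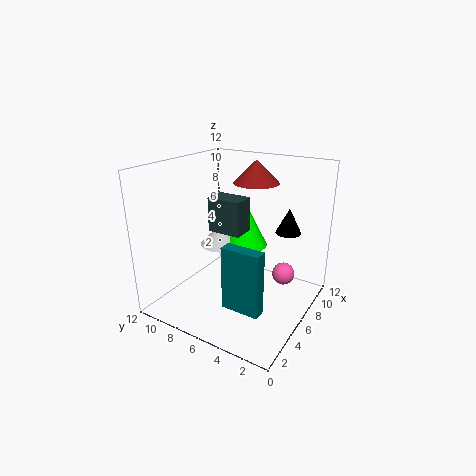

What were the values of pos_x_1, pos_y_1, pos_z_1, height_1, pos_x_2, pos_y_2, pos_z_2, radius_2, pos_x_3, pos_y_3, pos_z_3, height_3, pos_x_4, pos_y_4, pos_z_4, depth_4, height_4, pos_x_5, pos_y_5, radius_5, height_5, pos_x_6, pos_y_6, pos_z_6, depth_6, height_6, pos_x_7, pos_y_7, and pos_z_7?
pos_x_1 = 8, pos_y_1 = 9, pos_z_1 = 4, height_1 = 2, pos_x_2 = 7, pos_y_2 = 2, pos_z_2 = 7, radius_2 = 1, pos_x_3 = 9, pos_y_3 = 7, pos_z_3 = 4, height_3 = 4, pos_x_4 = 6, pos_y_4 = 6, pos_z_4 = 6, depth_4 = 3, height_4 = 3, pos_x_5 = 9, pos_y_5 = 6, radius_5 = 2, height_5 = 2, pos_x_6 = 2, pos_y_6 = 2, pos_z_6 = 2, depth_6 = 3, height_6 = 5, pos_x_7 = 9, pos_y_7 = 3, pos_z_7 = 2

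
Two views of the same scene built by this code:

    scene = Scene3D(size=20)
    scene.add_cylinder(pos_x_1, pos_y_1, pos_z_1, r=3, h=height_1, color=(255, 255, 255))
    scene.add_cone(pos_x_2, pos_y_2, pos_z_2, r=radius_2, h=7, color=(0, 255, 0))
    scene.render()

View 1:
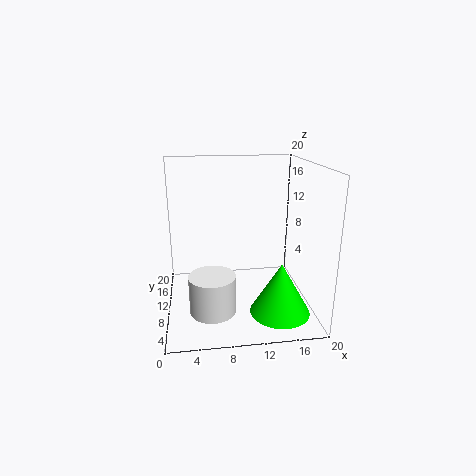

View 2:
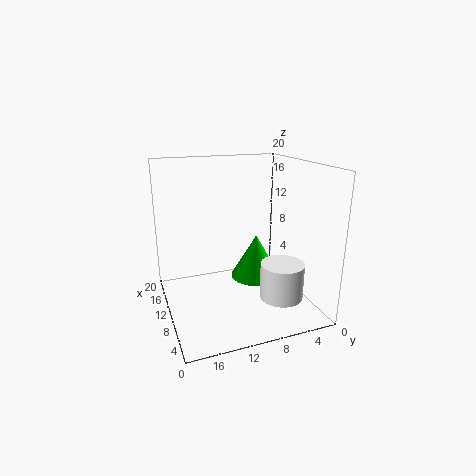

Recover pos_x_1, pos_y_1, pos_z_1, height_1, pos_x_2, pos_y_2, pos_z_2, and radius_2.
pos_x_1 = 6, pos_y_1 = 5, pos_z_1 = 2, height_1 = 5, pos_x_2 = 15, pos_y_2 = 5, pos_z_2 = 1, radius_2 = 4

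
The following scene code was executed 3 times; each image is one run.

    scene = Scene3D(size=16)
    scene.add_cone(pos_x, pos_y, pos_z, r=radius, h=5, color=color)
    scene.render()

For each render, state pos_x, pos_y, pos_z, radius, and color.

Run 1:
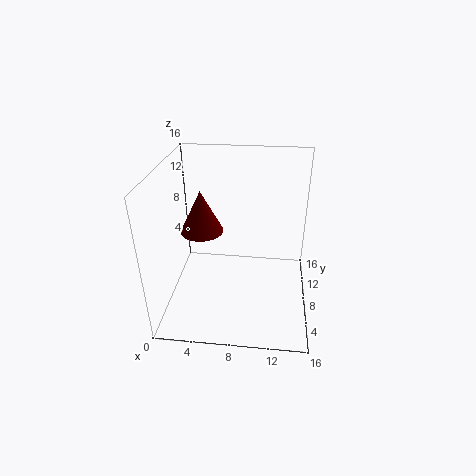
pos_x = 3.5, pos_y = 10, pos_z = 7.5, radius = 2.5, color = 'maroon'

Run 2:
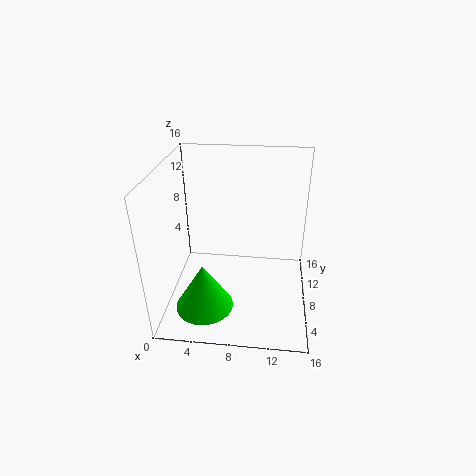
pos_x = 5, pos_y = 3, pos_z = 2.5, radius = 3, color = 'lime'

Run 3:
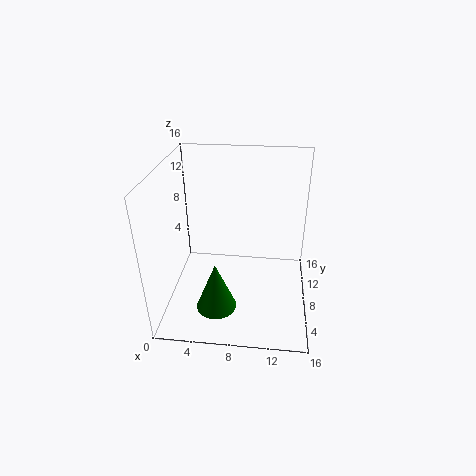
pos_x = 6.5, pos_y = 2, pos_z = 3.5, radius = 2, color = 'green'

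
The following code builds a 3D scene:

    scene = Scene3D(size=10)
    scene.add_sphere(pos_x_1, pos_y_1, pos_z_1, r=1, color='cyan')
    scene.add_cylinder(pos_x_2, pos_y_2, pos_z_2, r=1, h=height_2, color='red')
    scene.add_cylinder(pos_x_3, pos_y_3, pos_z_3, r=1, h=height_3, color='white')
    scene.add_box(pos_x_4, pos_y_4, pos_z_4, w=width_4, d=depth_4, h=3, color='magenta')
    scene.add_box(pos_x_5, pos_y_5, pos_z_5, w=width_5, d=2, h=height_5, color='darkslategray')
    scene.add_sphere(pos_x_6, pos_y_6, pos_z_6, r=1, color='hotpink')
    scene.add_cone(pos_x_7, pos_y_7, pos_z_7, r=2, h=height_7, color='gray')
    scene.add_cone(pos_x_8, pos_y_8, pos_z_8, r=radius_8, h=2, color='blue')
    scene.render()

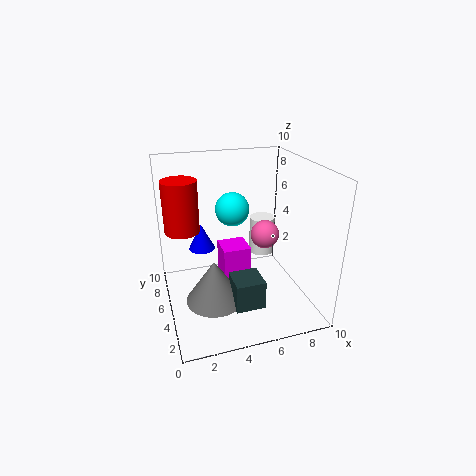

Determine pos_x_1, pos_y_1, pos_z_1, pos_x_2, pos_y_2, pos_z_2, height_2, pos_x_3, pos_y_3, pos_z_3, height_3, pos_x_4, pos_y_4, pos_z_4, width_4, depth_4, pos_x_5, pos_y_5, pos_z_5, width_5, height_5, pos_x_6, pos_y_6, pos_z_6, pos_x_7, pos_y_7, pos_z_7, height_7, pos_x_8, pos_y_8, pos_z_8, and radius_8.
pos_x_1 = 4, pos_y_1 = 3, pos_z_1 = 8, pos_x_2 = 1, pos_y_2 = 3, pos_z_2 = 7, height_2 = 3, pos_x_3 = 8, pos_y_3 = 8, pos_z_3 = 2, height_3 = 3, pos_x_4 = 4, pos_y_4 = 5, pos_z_4 = 1, width_4 = 2, depth_4 = 2, pos_x_5 = 4, pos_y_5 = 2, pos_z_5 = 1, width_5 = 2, height_5 = 2, pos_x_6 = 7, pos_y_6 = 5, pos_z_6 = 5, pos_x_7 = 3, pos_y_7 = 4, pos_z_7 = 1, height_7 = 3, pos_x_8 = 3, pos_y_8 = 8, pos_z_8 = 3, radius_8 = 1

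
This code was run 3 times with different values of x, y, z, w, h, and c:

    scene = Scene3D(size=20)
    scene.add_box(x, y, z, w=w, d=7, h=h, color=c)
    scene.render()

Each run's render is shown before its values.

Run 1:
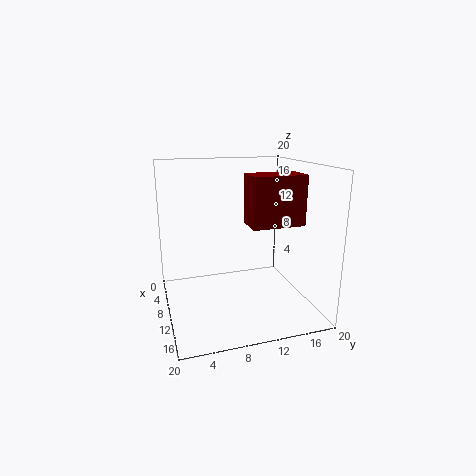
x = 11
y = 10.5
z = 12.5
w = 4
h = 6.5
c = 'maroon'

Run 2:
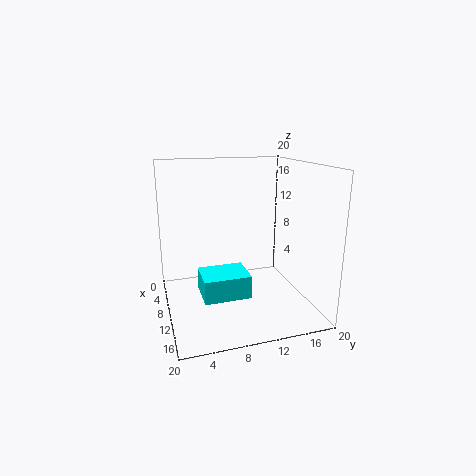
x = 5
y = 5
z = 0.5
w = 5.5
h = 3.5
c = 'cyan'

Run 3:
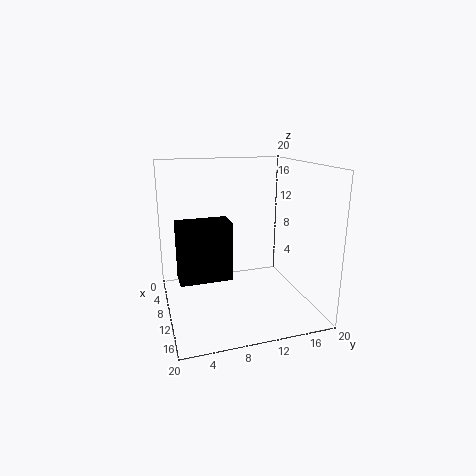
x = 9
y = 1.5
z = 5
w = 3.5
h = 8
c = 'black'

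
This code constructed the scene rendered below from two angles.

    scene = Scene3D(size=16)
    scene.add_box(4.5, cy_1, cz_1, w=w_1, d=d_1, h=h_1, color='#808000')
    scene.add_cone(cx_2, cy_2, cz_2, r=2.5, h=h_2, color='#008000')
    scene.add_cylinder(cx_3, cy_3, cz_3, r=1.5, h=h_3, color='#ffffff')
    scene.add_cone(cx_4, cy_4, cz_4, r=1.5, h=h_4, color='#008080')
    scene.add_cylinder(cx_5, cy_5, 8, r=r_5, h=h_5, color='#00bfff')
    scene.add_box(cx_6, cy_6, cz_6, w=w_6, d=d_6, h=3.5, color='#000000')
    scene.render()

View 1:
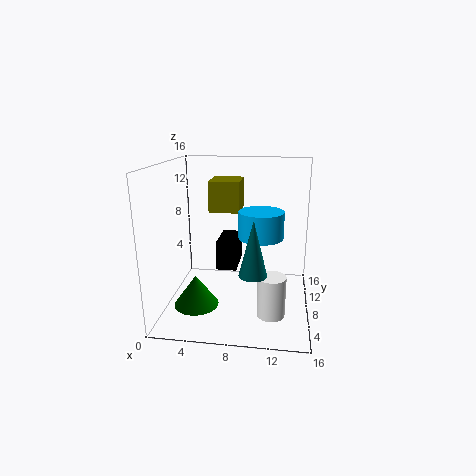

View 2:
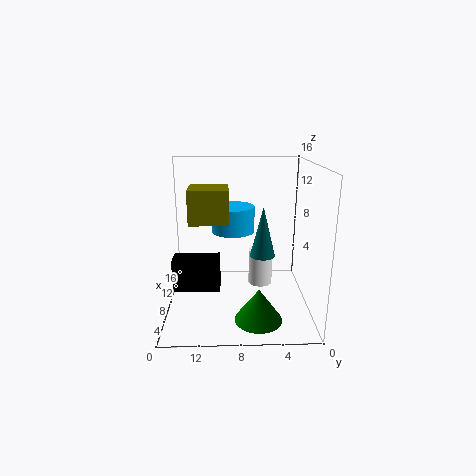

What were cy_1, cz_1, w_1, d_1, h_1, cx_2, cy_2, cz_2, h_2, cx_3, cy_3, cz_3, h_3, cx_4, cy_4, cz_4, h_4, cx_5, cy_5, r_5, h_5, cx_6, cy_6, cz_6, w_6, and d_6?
cy_1 = 9, cz_1 = 10.5, w_1 = 3.5, d_1 = 4, h_1 = 3.5, cx_2 = 3.5, cy_2 = 6, cz_2 = 0.5, h_2 = 3.5, cx_3 = 12, cy_3 = 5, cz_3 = 0.5, h_3 = 4.5, cx_4 = 10, cy_4 = 5, cz_4 = 5, h_4 = 6, cx_5 = 10.5, cy_5 = 8.5, r_5 = 2.5, h_5 = 3, cx_6 = 5, cy_6 = 10, cz_6 = 3, w_6 = 2.5, d_6 = 5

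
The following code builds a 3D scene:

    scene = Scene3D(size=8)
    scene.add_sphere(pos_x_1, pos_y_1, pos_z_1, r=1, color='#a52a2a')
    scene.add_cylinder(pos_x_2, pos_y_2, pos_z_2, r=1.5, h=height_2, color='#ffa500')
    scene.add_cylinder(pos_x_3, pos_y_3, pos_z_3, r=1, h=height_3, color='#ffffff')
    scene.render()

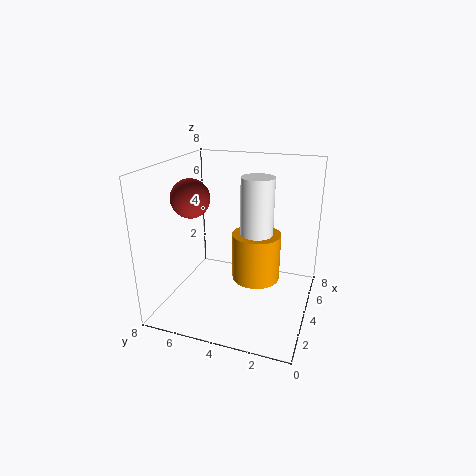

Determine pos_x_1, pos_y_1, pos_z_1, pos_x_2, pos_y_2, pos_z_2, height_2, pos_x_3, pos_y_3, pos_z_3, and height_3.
pos_x_1 = 2.5
pos_y_1 = 6
pos_z_1 = 6.5
pos_x_2 = 6
pos_y_2 = 3.5
pos_z_2 = 0.5
height_2 = 3
pos_x_3 = 6
pos_y_3 = 3.5
pos_z_3 = 3
height_3 = 4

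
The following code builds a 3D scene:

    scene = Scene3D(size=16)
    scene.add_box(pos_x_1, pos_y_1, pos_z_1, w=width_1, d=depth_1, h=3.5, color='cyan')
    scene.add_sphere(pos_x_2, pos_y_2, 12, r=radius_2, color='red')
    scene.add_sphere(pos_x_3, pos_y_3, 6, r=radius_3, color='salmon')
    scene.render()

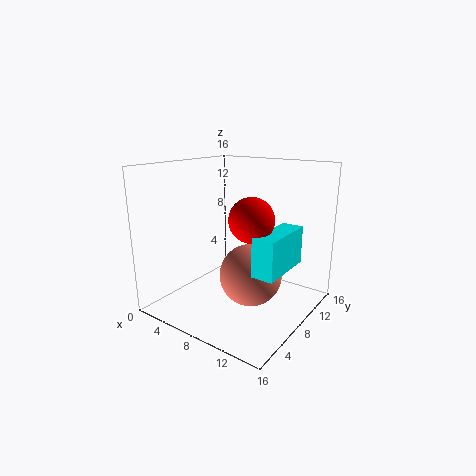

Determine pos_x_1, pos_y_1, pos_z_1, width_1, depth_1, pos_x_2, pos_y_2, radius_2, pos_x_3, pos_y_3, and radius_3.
pos_x_1 = 14; pos_y_1 = 1.5; pos_z_1 = 7.5; width_1 = 2; depth_1 = 5.5; pos_x_2 = 13; pos_y_2 = 3; radius_2 = 2; pos_x_3 = 12; pos_y_3 = 4.5; radius_3 = 3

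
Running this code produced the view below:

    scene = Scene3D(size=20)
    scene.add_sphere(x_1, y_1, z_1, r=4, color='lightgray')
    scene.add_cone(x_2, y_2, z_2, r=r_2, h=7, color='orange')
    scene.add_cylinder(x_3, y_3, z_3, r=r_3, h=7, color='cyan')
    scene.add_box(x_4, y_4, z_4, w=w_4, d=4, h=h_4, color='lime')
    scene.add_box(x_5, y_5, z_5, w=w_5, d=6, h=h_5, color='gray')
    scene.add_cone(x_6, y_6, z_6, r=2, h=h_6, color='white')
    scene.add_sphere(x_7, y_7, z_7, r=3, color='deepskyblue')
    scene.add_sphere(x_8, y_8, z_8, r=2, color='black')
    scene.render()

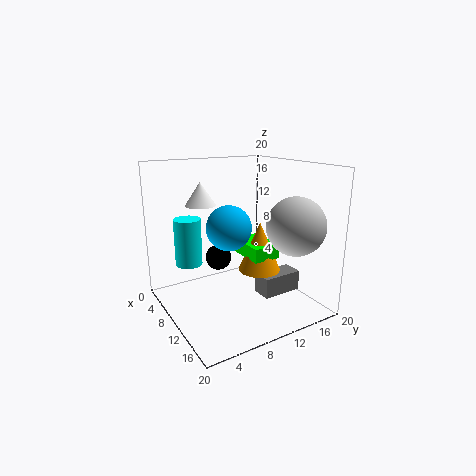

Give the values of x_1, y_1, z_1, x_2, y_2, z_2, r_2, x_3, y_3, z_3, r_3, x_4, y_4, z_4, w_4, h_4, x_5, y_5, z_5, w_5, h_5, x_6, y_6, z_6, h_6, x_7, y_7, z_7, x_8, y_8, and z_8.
x_1 = 15
y_1 = 16
z_1 = 12
x_2 = 11
y_2 = 13
z_2 = 5
r_2 = 3
x_3 = 4
y_3 = 5
z_3 = 5
r_3 = 2
x_4 = 7
y_4 = 11
z_4 = 7
w_4 = 6
h_4 = 2
x_5 = 10
y_5 = 13
z_5 = 1
w_5 = 3
h_5 = 3
x_6 = 9
y_6 = 5
z_6 = 15
h_6 = 3
x_7 = 11
y_7 = 8
z_7 = 12
x_8 = 4
y_8 = 10
z_8 = 5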